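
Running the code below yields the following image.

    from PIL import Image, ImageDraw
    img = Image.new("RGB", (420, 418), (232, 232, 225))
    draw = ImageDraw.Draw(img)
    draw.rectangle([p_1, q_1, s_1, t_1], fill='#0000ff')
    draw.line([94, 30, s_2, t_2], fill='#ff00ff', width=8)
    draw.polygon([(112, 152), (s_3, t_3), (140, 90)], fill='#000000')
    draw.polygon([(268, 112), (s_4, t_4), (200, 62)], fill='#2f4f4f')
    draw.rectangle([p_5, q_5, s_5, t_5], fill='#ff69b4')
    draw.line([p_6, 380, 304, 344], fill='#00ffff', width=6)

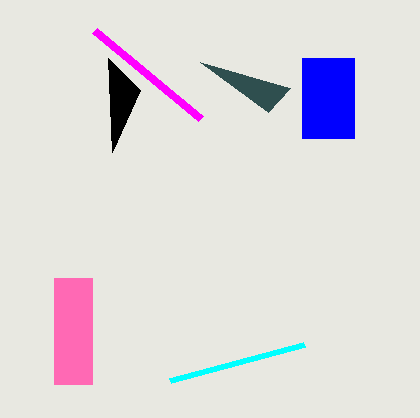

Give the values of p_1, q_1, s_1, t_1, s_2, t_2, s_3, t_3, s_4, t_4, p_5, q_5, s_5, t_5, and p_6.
p_1 = 302
q_1 = 58
s_1 = 354
t_1 = 138
s_2 = 200
t_2 = 118
s_3 = 108
t_3 = 58
s_4 = 290
t_4 = 88
p_5 = 54
q_5 = 278
s_5 = 92
t_5 = 384
p_6 = 170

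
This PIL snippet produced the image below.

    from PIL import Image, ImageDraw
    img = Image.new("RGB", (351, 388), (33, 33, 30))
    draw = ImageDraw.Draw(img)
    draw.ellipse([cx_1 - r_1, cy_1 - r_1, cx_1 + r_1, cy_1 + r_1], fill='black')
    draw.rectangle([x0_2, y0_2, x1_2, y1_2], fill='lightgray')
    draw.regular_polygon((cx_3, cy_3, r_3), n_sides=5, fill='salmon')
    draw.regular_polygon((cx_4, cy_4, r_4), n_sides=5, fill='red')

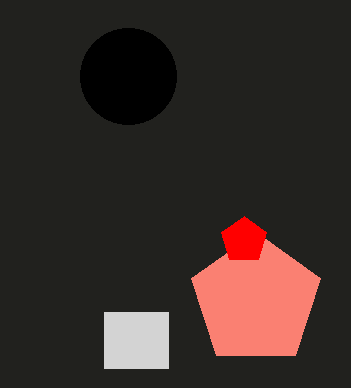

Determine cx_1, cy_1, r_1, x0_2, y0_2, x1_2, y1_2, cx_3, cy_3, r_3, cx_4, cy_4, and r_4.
cx_1 = 128; cy_1 = 76; r_1 = 48; x0_2 = 104; y0_2 = 312; x1_2 = 168; y1_2 = 368; cx_3 = 256; cy_3 = 300; r_3 = 68; cx_4 = 244; cy_4 = 240; r_4 = 24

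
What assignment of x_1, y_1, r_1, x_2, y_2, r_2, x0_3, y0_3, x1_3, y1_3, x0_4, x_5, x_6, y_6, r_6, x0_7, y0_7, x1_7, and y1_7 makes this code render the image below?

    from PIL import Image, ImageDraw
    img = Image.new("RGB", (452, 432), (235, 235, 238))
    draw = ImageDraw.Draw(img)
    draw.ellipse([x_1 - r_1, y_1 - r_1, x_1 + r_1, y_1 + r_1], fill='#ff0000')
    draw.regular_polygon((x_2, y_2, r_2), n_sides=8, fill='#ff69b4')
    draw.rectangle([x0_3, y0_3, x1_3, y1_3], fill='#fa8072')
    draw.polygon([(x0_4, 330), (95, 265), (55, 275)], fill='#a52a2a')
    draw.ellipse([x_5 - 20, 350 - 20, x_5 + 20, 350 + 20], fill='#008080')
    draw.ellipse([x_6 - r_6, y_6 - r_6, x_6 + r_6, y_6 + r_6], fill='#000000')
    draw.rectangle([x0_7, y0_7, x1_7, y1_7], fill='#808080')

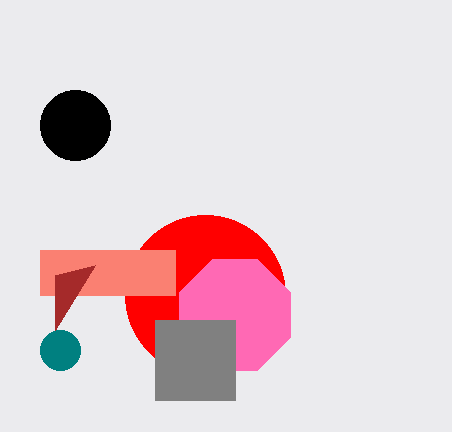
x_1 = 205; y_1 = 295; r_1 = 80; x_2 = 235; y_2 = 315; r_2 = 60; x0_3 = 40; y0_3 = 250; x1_3 = 175; y1_3 = 295; x0_4 = 55; x_5 = 60; x_6 = 75; y_6 = 125; r_6 = 35; x0_7 = 155; y0_7 = 320; x1_7 = 235; y1_7 = 400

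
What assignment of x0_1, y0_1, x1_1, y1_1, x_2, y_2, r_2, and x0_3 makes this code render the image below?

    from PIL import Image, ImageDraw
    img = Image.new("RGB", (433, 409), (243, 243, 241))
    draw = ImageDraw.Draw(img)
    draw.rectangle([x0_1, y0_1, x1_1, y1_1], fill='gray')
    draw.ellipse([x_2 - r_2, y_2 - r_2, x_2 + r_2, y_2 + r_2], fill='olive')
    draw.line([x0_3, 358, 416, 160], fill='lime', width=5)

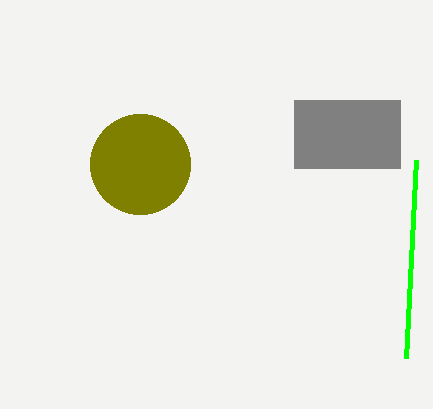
x0_1 = 294, y0_1 = 100, x1_1 = 400, y1_1 = 168, x_2 = 140, y_2 = 164, r_2 = 50, x0_3 = 406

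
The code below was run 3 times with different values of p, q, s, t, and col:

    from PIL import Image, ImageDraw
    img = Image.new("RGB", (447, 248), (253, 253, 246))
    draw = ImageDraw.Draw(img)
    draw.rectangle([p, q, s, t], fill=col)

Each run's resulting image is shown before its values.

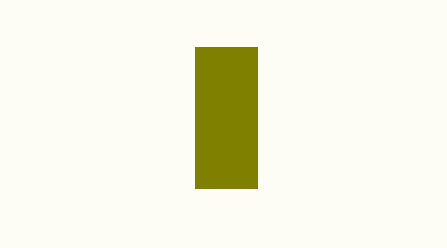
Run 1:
p = 195, q = 47, s = 257, t = 188, col = 'olive'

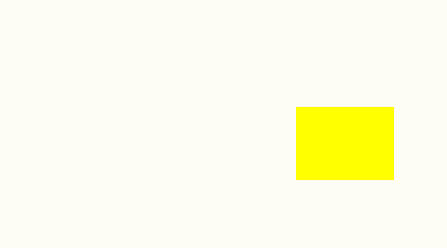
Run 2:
p = 296, q = 107, s = 393, t = 179, col = 'yellow'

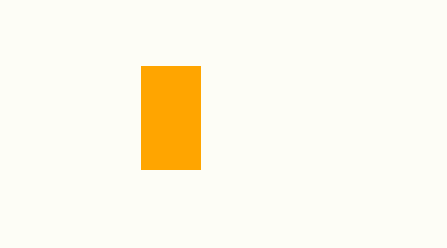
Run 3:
p = 141; q = 66; s = 200; t = 169; col = 'orange'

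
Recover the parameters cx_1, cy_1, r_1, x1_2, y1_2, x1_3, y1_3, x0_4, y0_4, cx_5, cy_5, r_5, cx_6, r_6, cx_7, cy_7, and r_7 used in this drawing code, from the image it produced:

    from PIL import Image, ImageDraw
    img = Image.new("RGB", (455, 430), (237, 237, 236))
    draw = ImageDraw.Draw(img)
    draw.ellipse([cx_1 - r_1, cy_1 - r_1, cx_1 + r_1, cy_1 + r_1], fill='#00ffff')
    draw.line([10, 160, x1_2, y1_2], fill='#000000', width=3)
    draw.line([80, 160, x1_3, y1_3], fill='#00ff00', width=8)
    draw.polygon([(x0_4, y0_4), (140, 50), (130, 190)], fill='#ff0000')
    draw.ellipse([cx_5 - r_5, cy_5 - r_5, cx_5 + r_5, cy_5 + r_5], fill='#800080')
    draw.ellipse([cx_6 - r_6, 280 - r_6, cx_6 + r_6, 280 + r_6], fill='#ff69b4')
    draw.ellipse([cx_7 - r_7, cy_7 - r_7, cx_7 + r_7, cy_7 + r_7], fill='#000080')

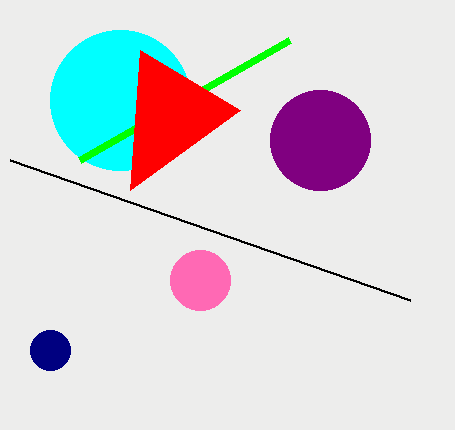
cx_1 = 120; cy_1 = 100; r_1 = 70; x1_2 = 410; y1_2 = 300; x1_3 = 290; y1_3 = 40; x0_4 = 240; y0_4 = 110; cx_5 = 320; cy_5 = 140; r_5 = 50; cx_6 = 200; r_6 = 30; cx_7 = 50; cy_7 = 350; r_7 = 20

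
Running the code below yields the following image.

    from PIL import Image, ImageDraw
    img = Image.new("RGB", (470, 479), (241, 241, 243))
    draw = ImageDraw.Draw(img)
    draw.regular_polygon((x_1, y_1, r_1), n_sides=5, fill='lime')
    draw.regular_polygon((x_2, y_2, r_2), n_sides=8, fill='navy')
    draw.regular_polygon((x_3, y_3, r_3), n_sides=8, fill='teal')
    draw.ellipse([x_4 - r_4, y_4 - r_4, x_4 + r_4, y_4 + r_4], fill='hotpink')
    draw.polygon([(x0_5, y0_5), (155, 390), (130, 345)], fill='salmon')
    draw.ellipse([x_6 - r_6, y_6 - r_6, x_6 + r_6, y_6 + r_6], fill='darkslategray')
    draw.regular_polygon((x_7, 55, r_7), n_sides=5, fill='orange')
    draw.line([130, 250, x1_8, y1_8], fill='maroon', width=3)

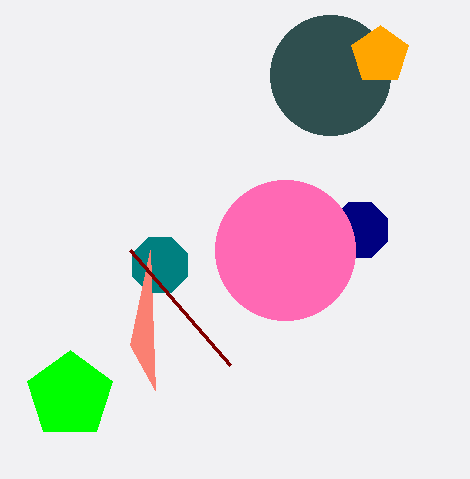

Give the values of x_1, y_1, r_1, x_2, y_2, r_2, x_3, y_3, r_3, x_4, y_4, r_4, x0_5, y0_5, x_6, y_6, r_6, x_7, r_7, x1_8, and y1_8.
x_1 = 70
y_1 = 395
r_1 = 45
x_2 = 360
y_2 = 230
r_2 = 30
x_3 = 160
y_3 = 265
r_3 = 30
x_4 = 285
y_4 = 250
r_4 = 70
x0_5 = 150
y0_5 = 250
x_6 = 330
y_6 = 75
r_6 = 60
x_7 = 380
r_7 = 30
x1_8 = 230
y1_8 = 365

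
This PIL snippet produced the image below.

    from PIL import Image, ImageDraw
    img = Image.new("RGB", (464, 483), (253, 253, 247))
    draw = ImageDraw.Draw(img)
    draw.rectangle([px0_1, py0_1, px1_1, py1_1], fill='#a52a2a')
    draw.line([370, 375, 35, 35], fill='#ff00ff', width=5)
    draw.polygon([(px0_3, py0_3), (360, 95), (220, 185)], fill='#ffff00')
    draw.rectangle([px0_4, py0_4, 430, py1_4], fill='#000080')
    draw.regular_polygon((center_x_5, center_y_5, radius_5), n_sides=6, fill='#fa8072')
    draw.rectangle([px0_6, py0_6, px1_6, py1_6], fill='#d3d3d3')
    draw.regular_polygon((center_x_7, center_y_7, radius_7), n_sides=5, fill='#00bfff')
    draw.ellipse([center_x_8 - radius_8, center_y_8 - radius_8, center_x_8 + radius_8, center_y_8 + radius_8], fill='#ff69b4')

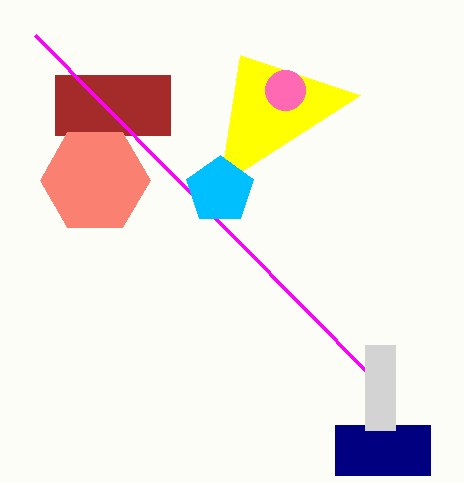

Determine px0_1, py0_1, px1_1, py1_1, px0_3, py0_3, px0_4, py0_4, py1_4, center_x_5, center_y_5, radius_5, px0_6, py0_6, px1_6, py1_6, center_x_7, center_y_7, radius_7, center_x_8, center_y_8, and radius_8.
px0_1 = 55, py0_1 = 75, px1_1 = 170, py1_1 = 135, px0_3 = 240, py0_3 = 55, px0_4 = 335, py0_4 = 425, py1_4 = 475, center_x_5 = 95, center_y_5 = 180, radius_5 = 55, px0_6 = 365, py0_6 = 345, px1_6 = 395, py1_6 = 430, center_x_7 = 220, center_y_7 = 190, radius_7 = 35, center_x_8 = 285, center_y_8 = 90, radius_8 = 20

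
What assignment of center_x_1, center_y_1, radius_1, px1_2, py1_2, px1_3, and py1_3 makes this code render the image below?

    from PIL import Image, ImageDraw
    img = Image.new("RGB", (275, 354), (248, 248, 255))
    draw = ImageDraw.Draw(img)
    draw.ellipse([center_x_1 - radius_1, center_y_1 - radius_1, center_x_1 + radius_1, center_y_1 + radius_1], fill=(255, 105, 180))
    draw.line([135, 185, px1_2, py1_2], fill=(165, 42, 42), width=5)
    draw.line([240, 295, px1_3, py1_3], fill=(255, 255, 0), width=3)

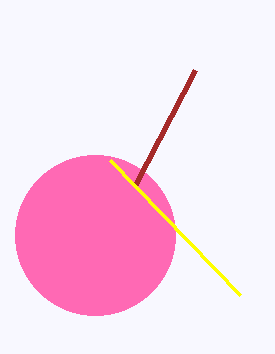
center_x_1 = 95
center_y_1 = 235
radius_1 = 80
px1_2 = 195
py1_2 = 70
px1_3 = 110
py1_3 = 160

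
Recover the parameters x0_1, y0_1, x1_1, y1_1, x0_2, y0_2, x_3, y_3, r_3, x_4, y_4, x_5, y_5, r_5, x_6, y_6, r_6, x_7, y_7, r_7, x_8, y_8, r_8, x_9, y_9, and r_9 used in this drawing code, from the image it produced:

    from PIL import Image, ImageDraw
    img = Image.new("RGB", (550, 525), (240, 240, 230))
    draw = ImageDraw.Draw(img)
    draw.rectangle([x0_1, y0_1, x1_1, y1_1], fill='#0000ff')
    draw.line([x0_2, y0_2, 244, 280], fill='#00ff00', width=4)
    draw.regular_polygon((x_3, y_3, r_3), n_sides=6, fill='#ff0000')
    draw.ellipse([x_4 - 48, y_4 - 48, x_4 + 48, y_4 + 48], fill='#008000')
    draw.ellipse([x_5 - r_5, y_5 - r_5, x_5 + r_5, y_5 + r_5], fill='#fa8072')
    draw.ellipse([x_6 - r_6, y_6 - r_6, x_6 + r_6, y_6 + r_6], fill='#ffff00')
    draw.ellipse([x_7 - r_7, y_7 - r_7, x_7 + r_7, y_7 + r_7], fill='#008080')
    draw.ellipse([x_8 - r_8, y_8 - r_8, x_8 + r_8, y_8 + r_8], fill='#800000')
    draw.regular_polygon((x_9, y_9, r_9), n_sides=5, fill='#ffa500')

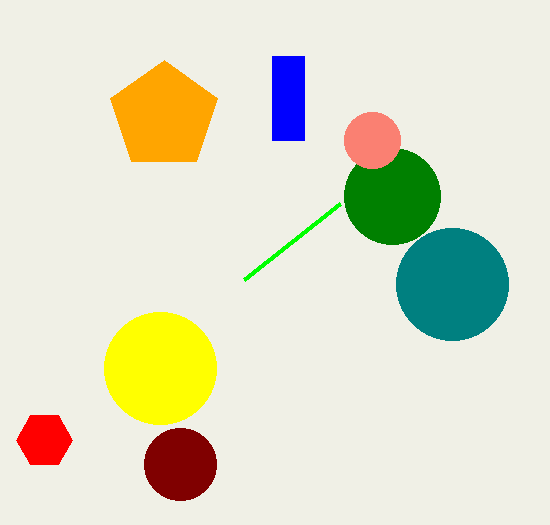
x0_1 = 272, y0_1 = 56, x1_1 = 304, y1_1 = 140, x0_2 = 340, y0_2 = 204, x_3 = 44, y_3 = 440, r_3 = 28, x_4 = 392, y_4 = 196, x_5 = 372, y_5 = 140, r_5 = 28, x_6 = 160, y_6 = 368, r_6 = 56, x_7 = 452, y_7 = 284, r_7 = 56, x_8 = 180, y_8 = 464, r_8 = 36, x_9 = 164, y_9 = 116, r_9 = 56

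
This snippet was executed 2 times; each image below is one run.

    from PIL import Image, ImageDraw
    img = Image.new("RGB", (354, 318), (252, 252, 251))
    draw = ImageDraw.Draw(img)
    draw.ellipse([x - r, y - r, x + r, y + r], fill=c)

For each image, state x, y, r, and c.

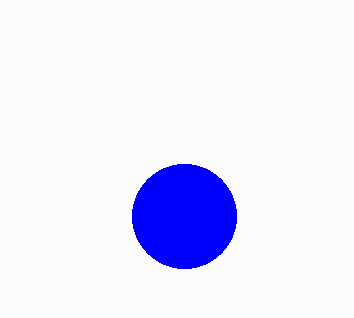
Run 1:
x = 184, y = 216, r = 52, c = 'blue'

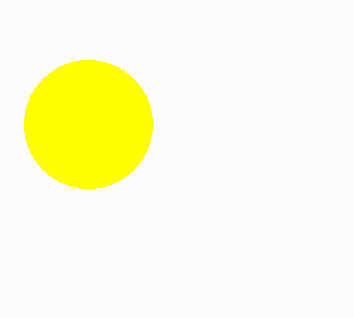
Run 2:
x = 88; y = 124; r = 64; c = 'yellow'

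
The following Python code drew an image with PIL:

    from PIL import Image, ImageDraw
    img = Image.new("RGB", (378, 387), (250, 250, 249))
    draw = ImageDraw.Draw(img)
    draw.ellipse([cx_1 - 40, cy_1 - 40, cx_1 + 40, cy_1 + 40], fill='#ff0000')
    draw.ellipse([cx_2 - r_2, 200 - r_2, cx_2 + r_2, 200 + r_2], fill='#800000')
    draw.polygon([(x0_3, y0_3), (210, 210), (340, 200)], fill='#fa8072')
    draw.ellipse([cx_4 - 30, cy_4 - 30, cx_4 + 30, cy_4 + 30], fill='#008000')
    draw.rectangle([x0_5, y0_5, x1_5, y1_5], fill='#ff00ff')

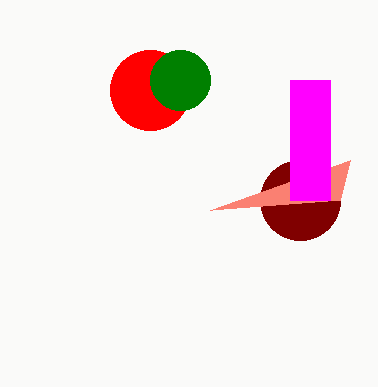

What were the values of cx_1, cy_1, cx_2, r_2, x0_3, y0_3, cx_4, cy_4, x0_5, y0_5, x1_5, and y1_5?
cx_1 = 150
cy_1 = 90
cx_2 = 300
r_2 = 40
x0_3 = 350
y0_3 = 160
cx_4 = 180
cy_4 = 80
x0_5 = 290
y0_5 = 80
x1_5 = 330
y1_5 = 200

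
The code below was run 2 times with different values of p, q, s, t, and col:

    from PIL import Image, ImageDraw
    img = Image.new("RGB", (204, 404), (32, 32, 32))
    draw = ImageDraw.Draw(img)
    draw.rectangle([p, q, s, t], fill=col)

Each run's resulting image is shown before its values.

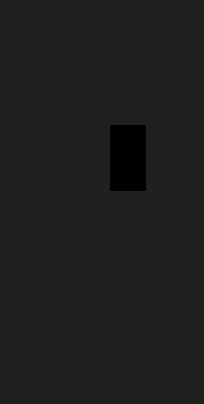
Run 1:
p = 110, q = 125, s = 145, t = 190, col = 'black'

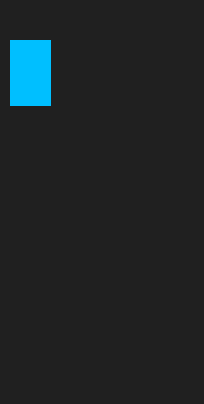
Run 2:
p = 10; q = 40; s = 50; t = 105; col = 'deepskyblue'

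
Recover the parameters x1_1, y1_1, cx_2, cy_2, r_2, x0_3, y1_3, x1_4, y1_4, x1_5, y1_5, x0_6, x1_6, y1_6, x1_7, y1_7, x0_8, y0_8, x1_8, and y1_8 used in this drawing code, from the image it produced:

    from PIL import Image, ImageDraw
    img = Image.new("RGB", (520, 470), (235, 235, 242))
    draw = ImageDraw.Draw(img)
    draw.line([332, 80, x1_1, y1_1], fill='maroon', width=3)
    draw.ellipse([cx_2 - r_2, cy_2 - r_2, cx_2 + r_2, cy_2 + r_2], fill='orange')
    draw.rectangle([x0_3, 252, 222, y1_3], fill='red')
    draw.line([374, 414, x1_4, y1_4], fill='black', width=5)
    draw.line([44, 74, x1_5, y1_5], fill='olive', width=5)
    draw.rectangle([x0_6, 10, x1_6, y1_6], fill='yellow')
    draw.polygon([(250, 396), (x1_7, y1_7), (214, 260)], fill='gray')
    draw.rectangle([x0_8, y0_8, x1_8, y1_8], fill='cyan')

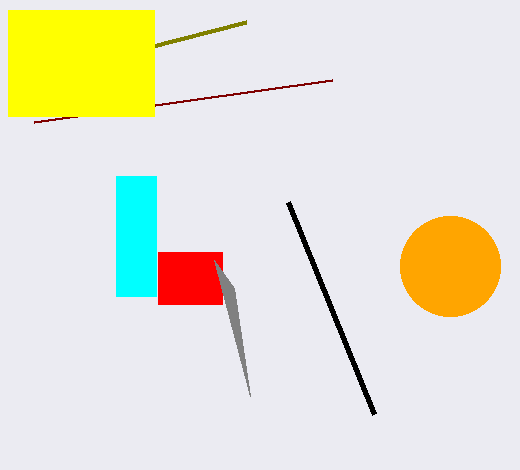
x1_1 = 34; y1_1 = 122; cx_2 = 450; cy_2 = 266; r_2 = 50; x0_3 = 158; y1_3 = 304; x1_4 = 288; y1_4 = 202; x1_5 = 246; y1_5 = 22; x0_6 = 8; x1_6 = 154; y1_6 = 116; x1_7 = 234; y1_7 = 288; x0_8 = 116; y0_8 = 176; x1_8 = 156; y1_8 = 296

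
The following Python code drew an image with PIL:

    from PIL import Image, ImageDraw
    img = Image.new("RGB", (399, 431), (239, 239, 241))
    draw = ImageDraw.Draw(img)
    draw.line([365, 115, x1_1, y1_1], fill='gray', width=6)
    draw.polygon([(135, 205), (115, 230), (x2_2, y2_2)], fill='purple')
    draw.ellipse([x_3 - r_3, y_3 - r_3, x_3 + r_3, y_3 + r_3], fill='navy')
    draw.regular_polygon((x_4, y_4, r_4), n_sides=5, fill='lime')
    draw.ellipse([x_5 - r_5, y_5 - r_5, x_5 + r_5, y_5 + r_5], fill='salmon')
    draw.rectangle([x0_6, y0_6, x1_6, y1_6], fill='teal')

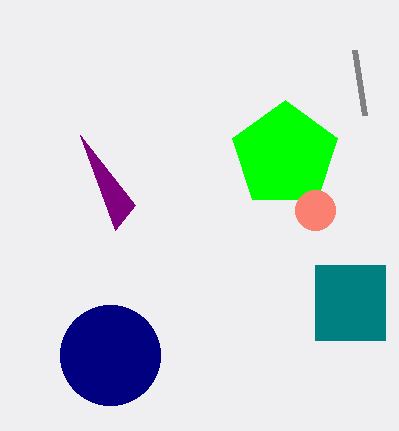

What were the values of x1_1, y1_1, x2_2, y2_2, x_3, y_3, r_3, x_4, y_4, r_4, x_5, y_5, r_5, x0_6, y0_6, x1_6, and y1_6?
x1_1 = 355
y1_1 = 50
x2_2 = 80
y2_2 = 135
x_3 = 110
y_3 = 355
r_3 = 50
x_4 = 285
y_4 = 155
r_4 = 55
x_5 = 315
y_5 = 210
r_5 = 20
x0_6 = 315
y0_6 = 265
x1_6 = 385
y1_6 = 340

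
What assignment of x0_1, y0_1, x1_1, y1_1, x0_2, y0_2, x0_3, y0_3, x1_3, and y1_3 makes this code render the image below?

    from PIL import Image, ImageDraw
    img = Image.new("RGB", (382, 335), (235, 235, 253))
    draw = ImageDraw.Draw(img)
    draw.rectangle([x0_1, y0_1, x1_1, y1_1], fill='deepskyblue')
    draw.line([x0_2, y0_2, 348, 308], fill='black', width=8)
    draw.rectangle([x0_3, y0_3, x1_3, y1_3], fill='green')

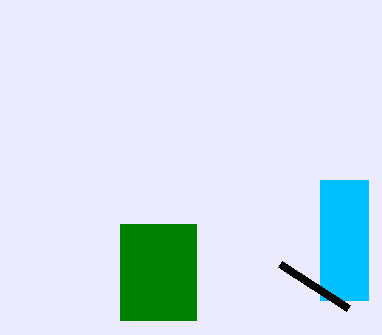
x0_1 = 320; y0_1 = 180; x1_1 = 368; y1_1 = 300; x0_2 = 280; y0_2 = 264; x0_3 = 120; y0_3 = 224; x1_3 = 196; y1_3 = 320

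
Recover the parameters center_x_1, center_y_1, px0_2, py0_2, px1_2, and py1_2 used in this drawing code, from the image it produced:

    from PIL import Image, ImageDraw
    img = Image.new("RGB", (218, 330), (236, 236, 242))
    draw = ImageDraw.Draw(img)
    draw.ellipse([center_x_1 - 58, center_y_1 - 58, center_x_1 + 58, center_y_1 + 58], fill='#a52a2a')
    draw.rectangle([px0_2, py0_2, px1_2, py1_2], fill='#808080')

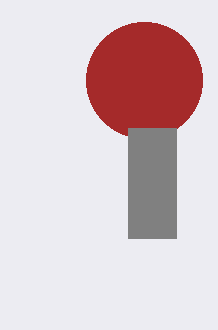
center_x_1 = 144; center_y_1 = 80; px0_2 = 128; py0_2 = 128; px1_2 = 176; py1_2 = 238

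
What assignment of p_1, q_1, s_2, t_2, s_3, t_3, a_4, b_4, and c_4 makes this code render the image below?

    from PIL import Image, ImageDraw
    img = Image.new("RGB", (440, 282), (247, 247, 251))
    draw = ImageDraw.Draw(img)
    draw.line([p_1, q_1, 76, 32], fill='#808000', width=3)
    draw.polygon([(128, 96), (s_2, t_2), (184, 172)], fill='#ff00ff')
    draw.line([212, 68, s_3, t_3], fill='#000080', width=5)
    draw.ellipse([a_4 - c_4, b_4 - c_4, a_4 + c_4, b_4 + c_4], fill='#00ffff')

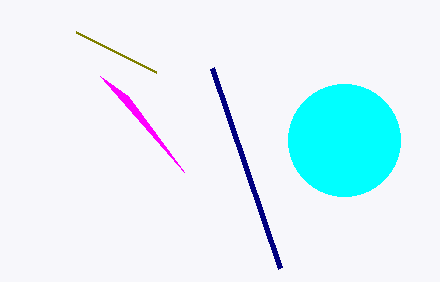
p_1 = 156
q_1 = 72
s_2 = 100
t_2 = 76
s_3 = 280
t_3 = 268
a_4 = 344
b_4 = 140
c_4 = 56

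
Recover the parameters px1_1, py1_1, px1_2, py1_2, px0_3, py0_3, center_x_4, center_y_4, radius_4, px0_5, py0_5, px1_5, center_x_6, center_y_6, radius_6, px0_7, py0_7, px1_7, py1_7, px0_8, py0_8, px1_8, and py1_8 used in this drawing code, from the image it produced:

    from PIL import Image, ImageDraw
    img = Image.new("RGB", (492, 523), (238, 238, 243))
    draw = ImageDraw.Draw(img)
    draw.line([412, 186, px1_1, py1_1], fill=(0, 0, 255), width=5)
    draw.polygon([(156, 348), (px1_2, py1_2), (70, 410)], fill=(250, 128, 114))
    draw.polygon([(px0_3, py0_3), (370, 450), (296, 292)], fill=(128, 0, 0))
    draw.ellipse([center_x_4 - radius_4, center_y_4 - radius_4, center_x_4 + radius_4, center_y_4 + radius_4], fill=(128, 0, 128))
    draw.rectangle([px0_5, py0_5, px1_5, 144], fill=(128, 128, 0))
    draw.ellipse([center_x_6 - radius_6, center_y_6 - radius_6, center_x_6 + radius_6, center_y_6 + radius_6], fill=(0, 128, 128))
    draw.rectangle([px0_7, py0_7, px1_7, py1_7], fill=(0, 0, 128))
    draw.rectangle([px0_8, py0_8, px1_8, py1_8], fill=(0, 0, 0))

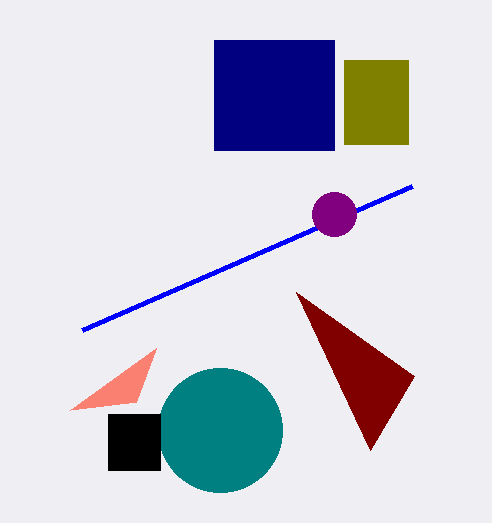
px1_1 = 82, py1_1 = 330, px1_2 = 136, py1_2 = 402, px0_3 = 414, py0_3 = 376, center_x_4 = 334, center_y_4 = 214, radius_4 = 22, px0_5 = 344, py0_5 = 60, px1_5 = 408, center_x_6 = 220, center_y_6 = 430, radius_6 = 62, px0_7 = 214, py0_7 = 40, px1_7 = 334, py1_7 = 150, px0_8 = 108, py0_8 = 414, px1_8 = 160, py1_8 = 470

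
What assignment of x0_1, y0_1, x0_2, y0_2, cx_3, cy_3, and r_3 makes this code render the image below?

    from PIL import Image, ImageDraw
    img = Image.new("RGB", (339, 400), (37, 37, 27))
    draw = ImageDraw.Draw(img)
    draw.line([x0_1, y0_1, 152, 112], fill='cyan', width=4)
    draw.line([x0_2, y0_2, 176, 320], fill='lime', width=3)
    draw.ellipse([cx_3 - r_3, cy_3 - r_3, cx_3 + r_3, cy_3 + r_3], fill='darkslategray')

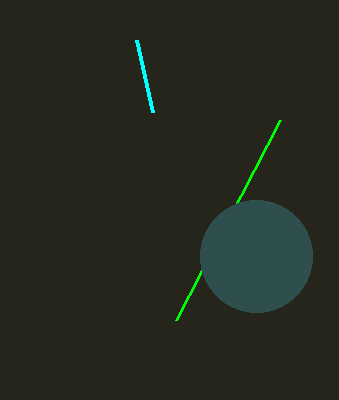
x0_1 = 136, y0_1 = 40, x0_2 = 280, y0_2 = 120, cx_3 = 256, cy_3 = 256, r_3 = 56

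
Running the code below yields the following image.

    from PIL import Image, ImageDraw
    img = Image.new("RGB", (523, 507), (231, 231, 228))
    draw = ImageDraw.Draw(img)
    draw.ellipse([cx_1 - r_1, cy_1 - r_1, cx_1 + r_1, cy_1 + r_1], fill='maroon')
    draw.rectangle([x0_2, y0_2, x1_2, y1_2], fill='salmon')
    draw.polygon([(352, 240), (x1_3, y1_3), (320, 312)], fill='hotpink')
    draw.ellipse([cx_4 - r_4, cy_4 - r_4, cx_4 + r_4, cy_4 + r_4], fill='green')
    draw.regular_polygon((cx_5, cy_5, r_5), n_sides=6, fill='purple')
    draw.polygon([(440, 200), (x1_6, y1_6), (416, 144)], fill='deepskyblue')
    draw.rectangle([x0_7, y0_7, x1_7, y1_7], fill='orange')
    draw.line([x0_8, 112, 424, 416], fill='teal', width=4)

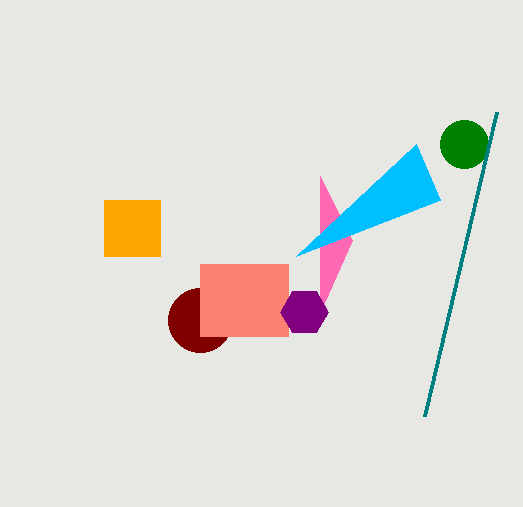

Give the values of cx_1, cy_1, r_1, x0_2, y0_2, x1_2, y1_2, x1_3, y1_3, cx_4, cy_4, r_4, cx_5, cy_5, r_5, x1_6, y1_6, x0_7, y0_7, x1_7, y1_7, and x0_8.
cx_1 = 200
cy_1 = 320
r_1 = 32
x0_2 = 200
y0_2 = 264
x1_2 = 288
y1_2 = 336
x1_3 = 320
y1_3 = 176
cx_4 = 464
cy_4 = 144
r_4 = 24
cx_5 = 304
cy_5 = 312
r_5 = 24
x1_6 = 296
y1_6 = 256
x0_7 = 104
y0_7 = 200
x1_7 = 160
y1_7 = 256
x0_8 = 496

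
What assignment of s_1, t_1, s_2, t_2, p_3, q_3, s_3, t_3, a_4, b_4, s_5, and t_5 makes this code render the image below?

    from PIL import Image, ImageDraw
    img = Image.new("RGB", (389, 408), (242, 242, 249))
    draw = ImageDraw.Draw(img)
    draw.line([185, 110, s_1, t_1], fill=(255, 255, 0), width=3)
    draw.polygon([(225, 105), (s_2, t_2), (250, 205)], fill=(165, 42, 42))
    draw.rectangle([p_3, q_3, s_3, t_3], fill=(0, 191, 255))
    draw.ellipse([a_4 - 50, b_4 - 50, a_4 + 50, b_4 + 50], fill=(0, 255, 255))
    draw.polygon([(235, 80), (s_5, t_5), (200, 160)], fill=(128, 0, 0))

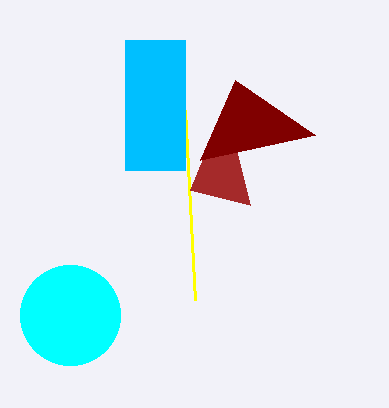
s_1 = 195; t_1 = 300; s_2 = 190; t_2 = 190; p_3 = 125; q_3 = 40; s_3 = 185; t_3 = 170; a_4 = 70; b_4 = 315; s_5 = 315; t_5 = 135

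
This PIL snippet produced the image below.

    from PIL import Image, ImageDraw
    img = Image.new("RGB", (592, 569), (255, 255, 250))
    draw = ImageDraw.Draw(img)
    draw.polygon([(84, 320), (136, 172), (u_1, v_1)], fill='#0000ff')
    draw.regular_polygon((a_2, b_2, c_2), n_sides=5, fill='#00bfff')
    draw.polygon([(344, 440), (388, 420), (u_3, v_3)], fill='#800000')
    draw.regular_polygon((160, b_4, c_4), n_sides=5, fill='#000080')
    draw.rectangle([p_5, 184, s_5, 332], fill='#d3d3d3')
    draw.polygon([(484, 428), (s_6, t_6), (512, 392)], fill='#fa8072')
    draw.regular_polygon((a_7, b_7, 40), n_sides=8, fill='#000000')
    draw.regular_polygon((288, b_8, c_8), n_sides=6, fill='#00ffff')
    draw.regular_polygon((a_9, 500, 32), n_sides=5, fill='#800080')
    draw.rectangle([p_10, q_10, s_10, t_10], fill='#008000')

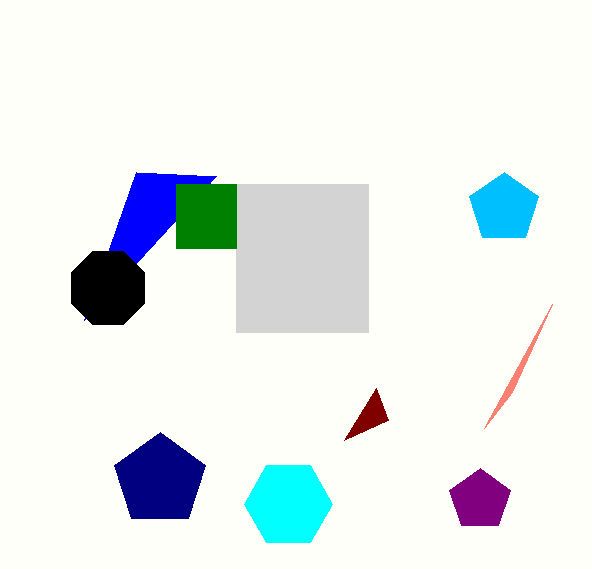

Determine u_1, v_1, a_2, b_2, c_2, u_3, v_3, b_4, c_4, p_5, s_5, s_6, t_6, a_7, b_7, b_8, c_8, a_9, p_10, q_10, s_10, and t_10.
u_1 = 216, v_1 = 176, a_2 = 504, b_2 = 208, c_2 = 36, u_3 = 376, v_3 = 388, b_4 = 480, c_4 = 48, p_5 = 236, s_5 = 368, s_6 = 552, t_6 = 304, a_7 = 108, b_7 = 288, b_8 = 504, c_8 = 44, a_9 = 480, p_10 = 176, q_10 = 184, s_10 = 236, t_10 = 248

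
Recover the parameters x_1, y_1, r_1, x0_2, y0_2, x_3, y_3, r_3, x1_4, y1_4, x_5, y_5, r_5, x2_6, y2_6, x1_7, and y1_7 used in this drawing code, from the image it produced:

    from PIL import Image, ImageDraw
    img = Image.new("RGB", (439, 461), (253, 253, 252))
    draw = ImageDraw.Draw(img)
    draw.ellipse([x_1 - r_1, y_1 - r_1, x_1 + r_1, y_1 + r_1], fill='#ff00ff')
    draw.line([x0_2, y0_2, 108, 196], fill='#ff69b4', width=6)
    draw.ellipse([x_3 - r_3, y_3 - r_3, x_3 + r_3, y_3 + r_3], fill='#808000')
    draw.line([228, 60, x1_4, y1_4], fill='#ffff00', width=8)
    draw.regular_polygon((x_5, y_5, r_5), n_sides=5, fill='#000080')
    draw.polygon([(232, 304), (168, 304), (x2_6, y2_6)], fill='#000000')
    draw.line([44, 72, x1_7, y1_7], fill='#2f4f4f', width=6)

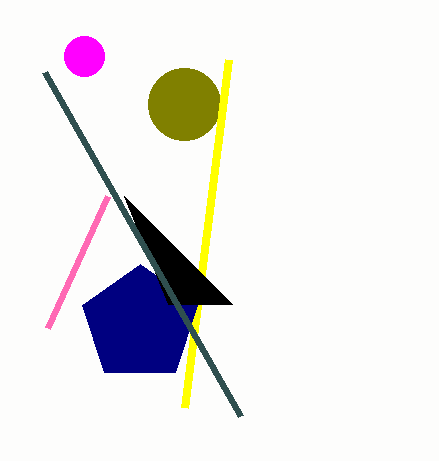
x_1 = 84; y_1 = 56; r_1 = 20; x0_2 = 48; y0_2 = 328; x_3 = 184; y_3 = 104; r_3 = 36; x1_4 = 184; y1_4 = 408; x_5 = 140; y_5 = 324; r_5 = 60; x2_6 = 124; y2_6 = 196; x1_7 = 240; y1_7 = 416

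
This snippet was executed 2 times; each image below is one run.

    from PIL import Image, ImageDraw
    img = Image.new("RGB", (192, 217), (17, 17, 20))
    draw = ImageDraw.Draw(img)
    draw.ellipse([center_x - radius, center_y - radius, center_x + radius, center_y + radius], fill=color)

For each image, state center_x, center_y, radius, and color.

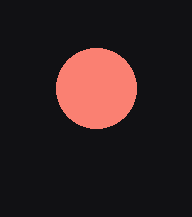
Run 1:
center_x = 96
center_y = 88
radius = 40
color = 'salmon'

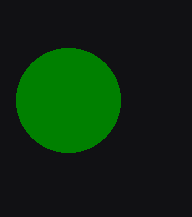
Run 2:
center_x = 68; center_y = 100; radius = 52; color = 'green'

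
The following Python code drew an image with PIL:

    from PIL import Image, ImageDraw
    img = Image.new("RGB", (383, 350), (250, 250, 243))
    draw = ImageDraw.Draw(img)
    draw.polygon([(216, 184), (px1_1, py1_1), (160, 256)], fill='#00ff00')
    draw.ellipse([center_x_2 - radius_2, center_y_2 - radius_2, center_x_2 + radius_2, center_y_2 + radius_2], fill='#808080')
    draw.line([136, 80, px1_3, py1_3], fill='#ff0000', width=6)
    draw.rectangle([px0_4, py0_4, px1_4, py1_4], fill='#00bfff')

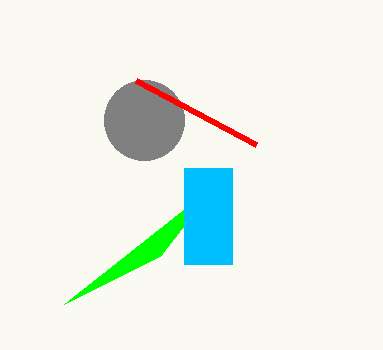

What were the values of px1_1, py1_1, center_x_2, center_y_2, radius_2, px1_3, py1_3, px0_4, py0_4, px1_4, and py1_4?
px1_1 = 64; py1_1 = 304; center_x_2 = 144; center_y_2 = 120; radius_2 = 40; px1_3 = 256; py1_3 = 144; px0_4 = 184; py0_4 = 168; px1_4 = 232; py1_4 = 264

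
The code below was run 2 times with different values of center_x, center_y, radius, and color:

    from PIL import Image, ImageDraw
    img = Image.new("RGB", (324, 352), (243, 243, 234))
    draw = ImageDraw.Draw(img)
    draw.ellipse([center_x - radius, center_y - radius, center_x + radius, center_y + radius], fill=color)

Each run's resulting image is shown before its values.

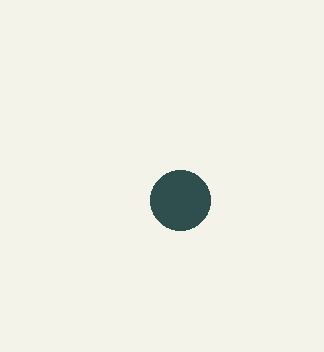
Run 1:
center_x = 180
center_y = 200
radius = 30
color = 'darkslategray'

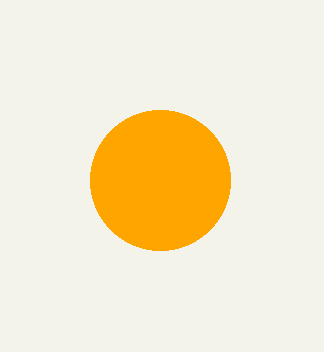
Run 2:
center_x = 160; center_y = 180; radius = 70; color = 'orange'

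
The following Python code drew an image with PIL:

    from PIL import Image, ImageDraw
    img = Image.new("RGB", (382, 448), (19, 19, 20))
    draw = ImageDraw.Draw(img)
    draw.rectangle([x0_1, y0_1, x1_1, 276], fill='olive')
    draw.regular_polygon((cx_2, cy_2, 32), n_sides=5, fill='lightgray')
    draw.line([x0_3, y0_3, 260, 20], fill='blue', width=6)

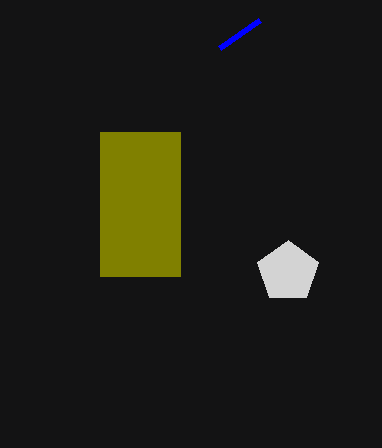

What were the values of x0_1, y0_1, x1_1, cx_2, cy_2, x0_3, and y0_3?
x0_1 = 100
y0_1 = 132
x1_1 = 180
cx_2 = 288
cy_2 = 272
x0_3 = 220
y0_3 = 48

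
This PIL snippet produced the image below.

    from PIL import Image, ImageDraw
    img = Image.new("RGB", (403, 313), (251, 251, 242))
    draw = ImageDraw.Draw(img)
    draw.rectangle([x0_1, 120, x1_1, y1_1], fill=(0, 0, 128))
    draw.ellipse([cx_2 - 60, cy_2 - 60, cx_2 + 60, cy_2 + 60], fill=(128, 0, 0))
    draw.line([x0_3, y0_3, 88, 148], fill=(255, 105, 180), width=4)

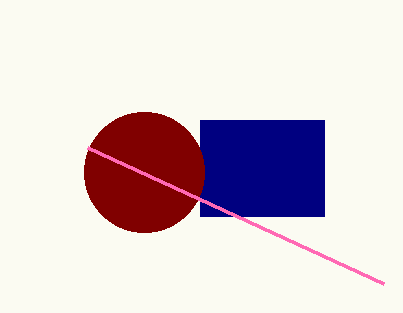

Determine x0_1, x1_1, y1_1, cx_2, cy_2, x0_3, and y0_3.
x0_1 = 200, x1_1 = 324, y1_1 = 216, cx_2 = 144, cy_2 = 172, x0_3 = 384, y0_3 = 284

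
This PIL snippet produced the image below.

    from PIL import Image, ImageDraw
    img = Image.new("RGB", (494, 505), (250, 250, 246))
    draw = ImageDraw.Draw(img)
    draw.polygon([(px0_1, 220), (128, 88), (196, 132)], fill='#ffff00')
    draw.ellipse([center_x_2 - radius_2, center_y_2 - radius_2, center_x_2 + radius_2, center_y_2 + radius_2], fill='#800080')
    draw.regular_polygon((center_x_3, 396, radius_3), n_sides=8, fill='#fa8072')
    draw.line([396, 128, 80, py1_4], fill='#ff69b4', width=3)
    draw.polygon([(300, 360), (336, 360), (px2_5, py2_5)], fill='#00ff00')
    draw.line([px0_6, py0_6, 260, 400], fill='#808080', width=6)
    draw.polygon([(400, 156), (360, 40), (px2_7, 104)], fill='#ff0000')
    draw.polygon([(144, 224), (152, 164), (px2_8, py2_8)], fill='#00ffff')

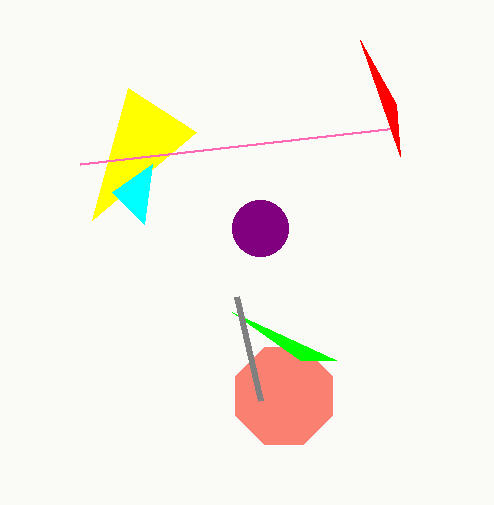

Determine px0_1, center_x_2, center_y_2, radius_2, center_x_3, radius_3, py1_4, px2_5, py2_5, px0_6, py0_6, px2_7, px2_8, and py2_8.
px0_1 = 92
center_x_2 = 260
center_y_2 = 228
radius_2 = 28
center_x_3 = 284
radius_3 = 52
py1_4 = 164
px2_5 = 232
py2_5 = 312
px0_6 = 236
py0_6 = 296
px2_7 = 396
px2_8 = 112
py2_8 = 192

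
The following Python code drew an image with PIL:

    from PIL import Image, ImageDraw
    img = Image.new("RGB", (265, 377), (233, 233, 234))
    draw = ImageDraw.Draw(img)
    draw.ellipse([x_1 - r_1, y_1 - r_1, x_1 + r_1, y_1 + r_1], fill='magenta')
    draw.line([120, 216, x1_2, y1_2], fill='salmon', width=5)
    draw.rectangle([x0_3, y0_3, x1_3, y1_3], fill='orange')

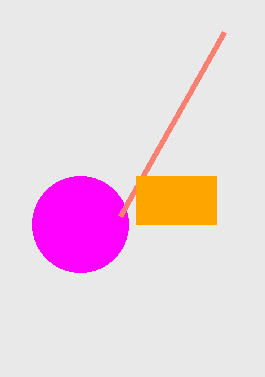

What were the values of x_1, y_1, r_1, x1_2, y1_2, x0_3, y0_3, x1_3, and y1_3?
x_1 = 80; y_1 = 224; r_1 = 48; x1_2 = 224; y1_2 = 32; x0_3 = 136; y0_3 = 176; x1_3 = 216; y1_3 = 224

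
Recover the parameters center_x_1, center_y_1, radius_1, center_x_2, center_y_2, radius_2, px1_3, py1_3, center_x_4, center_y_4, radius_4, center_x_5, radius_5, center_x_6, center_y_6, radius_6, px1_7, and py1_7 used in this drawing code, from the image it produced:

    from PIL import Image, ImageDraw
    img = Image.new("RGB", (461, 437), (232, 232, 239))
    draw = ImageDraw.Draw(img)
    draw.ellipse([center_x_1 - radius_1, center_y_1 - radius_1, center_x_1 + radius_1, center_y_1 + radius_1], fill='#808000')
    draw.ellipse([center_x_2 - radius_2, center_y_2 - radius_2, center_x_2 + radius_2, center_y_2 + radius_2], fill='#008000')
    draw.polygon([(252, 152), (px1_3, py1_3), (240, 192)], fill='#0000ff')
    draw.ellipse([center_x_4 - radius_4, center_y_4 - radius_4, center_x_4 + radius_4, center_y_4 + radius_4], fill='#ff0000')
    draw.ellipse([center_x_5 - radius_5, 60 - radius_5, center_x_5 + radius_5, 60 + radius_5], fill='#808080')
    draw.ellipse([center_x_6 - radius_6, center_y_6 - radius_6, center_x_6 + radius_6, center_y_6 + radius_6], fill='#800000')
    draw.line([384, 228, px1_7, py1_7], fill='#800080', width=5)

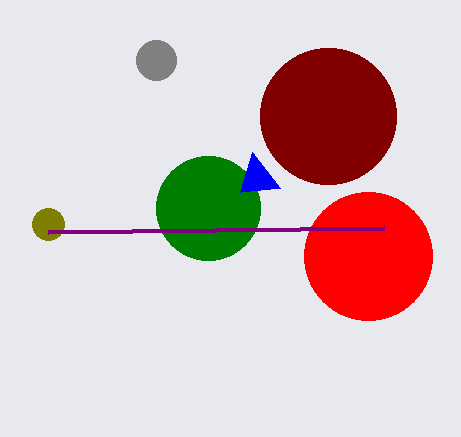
center_x_1 = 48, center_y_1 = 224, radius_1 = 16, center_x_2 = 208, center_y_2 = 208, radius_2 = 52, px1_3 = 280, py1_3 = 188, center_x_4 = 368, center_y_4 = 256, radius_4 = 64, center_x_5 = 156, radius_5 = 20, center_x_6 = 328, center_y_6 = 116, radius_6 = 68, px1_7 = 48, py1_7 = 232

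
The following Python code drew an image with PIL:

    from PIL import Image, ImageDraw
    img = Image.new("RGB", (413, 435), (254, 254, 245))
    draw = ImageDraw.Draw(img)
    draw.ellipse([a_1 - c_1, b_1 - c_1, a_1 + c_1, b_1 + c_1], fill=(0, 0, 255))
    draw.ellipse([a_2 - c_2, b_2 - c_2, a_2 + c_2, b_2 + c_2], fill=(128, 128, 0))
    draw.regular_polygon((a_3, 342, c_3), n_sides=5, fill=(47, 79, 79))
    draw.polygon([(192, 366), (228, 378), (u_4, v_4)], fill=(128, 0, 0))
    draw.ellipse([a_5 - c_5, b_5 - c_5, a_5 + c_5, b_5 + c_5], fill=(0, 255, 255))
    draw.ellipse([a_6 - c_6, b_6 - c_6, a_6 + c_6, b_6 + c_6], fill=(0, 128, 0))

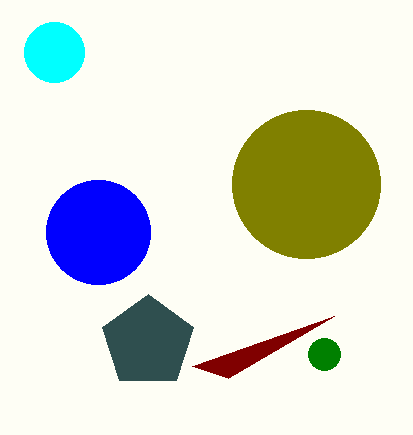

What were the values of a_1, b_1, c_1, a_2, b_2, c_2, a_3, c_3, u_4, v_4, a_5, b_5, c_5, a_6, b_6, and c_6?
a_1 = 98; b_1 = 232; c_1 = 52; a_2 = 306; b_2 = 184; c_2 = 74; a_3 = 148; c_3 = 48; u_4 = 334; v_4 = 316; a_5 = 54; b_5 = 52; c_5 = 30; a_6 = 324; b_6 = 354; c_6 = 16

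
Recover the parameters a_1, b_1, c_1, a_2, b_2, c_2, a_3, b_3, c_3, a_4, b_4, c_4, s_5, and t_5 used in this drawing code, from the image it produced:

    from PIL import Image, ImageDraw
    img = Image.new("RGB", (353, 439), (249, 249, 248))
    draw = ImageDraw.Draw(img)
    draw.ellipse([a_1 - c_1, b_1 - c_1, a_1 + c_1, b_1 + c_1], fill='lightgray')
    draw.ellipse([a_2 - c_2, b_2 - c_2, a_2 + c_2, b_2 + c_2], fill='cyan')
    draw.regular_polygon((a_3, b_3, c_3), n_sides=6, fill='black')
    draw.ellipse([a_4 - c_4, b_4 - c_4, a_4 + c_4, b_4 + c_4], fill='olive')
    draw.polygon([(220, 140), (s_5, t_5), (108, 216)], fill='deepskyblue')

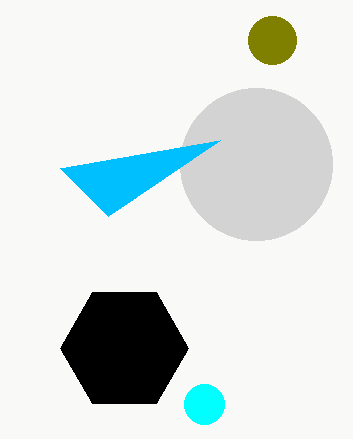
a_1 = 256, b_1 = 164, c_1 = 76, a_2 = 204, b_2 = 404, c_2 = 20, a_3 = 124, b_3 = 348, c_3 = 64, a_4 = 272, b_4 = 40, c_4 = 24, s_5 = 60, t_5 = 168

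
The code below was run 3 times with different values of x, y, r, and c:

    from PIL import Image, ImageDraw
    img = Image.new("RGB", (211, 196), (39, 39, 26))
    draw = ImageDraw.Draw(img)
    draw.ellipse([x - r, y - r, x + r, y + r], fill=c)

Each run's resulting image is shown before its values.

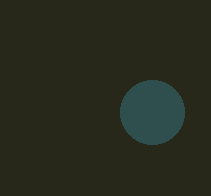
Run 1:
x = 152, y = 112, r = 32, c = 'darkslategray'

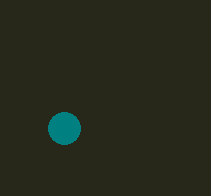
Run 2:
x = 64; y = 128; r = 16; c = 'teal'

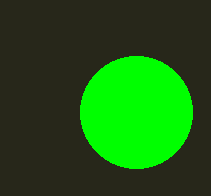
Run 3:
x = 136; y = 112; r = 56; c = 'lime'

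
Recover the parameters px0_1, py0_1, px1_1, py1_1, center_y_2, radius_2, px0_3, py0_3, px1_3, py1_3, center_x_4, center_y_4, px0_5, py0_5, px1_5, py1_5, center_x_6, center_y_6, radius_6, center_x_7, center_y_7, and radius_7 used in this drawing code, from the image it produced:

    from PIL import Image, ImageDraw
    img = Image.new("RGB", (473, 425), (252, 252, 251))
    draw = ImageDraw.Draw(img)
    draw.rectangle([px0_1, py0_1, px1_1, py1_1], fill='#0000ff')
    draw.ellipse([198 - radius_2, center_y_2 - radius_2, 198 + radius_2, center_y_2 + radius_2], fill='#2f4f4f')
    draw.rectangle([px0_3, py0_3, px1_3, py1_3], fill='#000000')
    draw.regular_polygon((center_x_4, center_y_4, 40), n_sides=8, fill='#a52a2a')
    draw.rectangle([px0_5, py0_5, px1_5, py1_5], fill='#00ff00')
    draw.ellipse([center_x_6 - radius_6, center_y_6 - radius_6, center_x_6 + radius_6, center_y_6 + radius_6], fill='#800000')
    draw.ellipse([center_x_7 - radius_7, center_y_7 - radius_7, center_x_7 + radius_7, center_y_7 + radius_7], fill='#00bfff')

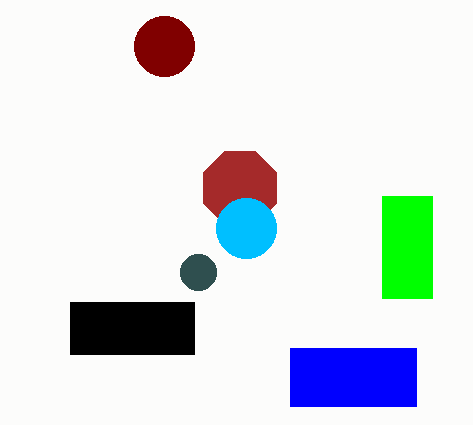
px0_1 = 290; py0_1 = 348; px1_1 = 416; py1_1 = 406; center_y_2 = 272; radius_2 = 18; px0_3 = 70; py0_3 = 302; px1_3 = 194; py1_3 = 354; center_x_4 = 240; center_y_4 = 188; px0_5 = 382; py0_5 = 196; px1_5 = 432; py1_5 = 298; center_x_6 = 164; center_y_6 = 46; radius_6 = 30; center_x_7 = 246; center_y_7 = 228; radius_7 = 30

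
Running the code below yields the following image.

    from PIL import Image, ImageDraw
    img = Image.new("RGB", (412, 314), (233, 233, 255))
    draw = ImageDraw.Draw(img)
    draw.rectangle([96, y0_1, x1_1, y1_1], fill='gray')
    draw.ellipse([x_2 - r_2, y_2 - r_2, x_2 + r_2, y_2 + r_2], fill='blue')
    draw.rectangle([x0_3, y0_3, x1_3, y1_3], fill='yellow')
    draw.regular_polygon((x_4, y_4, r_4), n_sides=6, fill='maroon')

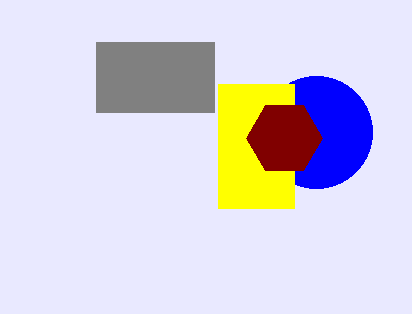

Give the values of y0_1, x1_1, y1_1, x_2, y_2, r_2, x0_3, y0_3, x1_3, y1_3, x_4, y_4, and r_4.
y0_1 = 42
x1_1 = 214
y1_1 = 112
x_2 = 316
y_2 = 132
r_2 = 56
x0_3 = 218
y0_3 = 84
x1_3 = 294
y1_3 = 208
x_4 = 284
y_4 = 138
r_4 = 38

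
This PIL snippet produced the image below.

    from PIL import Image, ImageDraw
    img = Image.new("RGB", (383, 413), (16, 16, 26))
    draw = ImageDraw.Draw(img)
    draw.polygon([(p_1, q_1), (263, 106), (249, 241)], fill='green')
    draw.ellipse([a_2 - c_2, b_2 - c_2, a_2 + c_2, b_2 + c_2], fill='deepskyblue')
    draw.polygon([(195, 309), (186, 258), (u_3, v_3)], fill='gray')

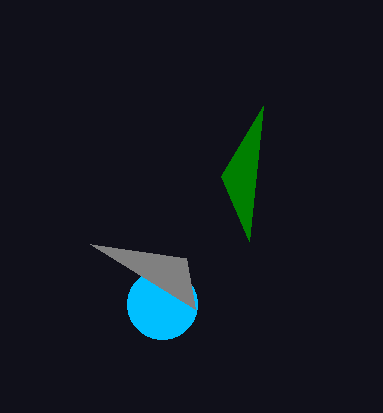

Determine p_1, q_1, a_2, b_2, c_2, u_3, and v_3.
p_1 = 221; q_1 = 176; a_2 = 162; b_2 = 304; c_2 = 35; u_3 = 90; v_3 = 244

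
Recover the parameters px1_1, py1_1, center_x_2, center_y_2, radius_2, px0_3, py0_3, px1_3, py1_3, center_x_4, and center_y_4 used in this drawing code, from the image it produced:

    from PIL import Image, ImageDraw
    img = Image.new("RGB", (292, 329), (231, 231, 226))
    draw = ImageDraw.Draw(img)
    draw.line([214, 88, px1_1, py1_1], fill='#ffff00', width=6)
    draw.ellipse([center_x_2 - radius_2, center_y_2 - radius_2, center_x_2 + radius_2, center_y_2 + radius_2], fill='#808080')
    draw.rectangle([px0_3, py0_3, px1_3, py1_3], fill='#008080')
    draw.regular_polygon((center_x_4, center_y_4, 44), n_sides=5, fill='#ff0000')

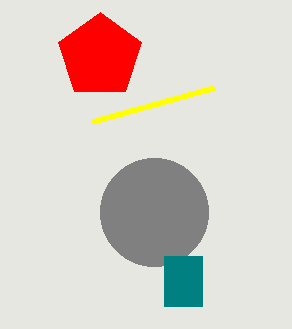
px1_1 = 92, py1_1 = 122, center_x_2 = 154, center_y_2 = 212, radius_2 = 54, px0_3 = 164, py0_3 = 256, px1_3 = 202, py1_3 = 306, center_x_4 = 100, center_y_4 = 56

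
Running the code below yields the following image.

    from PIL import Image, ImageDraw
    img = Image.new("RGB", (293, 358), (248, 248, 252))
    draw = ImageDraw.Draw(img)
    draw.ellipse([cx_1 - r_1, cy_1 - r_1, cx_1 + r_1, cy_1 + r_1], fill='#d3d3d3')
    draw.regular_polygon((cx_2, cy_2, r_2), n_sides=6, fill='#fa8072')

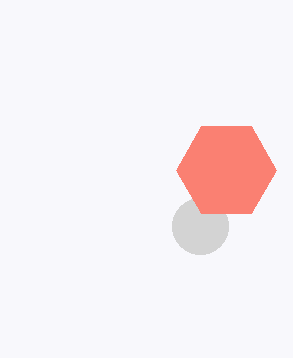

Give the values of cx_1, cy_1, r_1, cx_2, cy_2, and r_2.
cx_1 = 200; cy_1 = 226; r_1 = 28; cx_2 = 226; cy_2 = 170; r_2 = 50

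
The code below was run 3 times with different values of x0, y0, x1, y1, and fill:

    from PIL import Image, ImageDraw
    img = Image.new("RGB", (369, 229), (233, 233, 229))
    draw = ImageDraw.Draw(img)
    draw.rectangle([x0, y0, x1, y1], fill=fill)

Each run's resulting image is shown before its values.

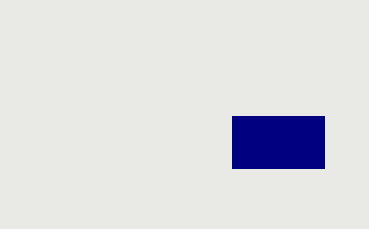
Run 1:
x0 = 232; y0 = 116; x1 = 324; y1 = 168; fill = 'navy'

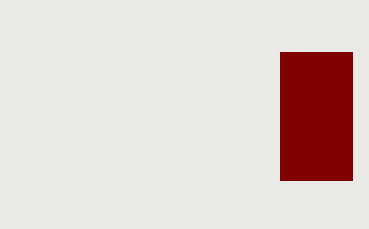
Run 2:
x0 = 280
y0 = 52
x1 = 352
y1 = 180
fill = 'maroon'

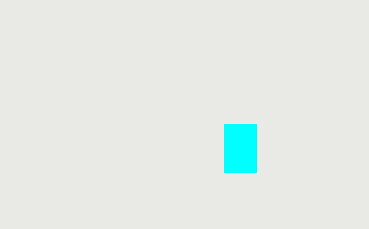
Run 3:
x0 = 224
y0 = 124
x1 = 256
y1 = 172
fill = 'cyan'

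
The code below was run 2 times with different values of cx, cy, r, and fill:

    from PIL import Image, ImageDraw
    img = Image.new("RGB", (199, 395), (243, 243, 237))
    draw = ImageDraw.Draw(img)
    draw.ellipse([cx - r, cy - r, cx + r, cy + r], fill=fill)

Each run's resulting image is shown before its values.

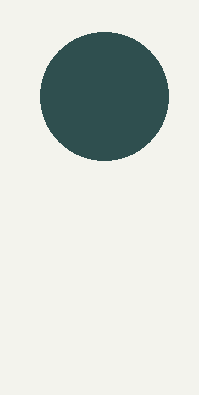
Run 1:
cx = 104
cy = 96
r = 64
fill = 'darkslategray'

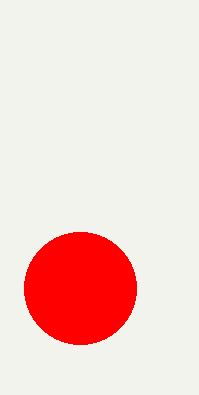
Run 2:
cx = 80; cy = 288; r = 56; fill = 'red'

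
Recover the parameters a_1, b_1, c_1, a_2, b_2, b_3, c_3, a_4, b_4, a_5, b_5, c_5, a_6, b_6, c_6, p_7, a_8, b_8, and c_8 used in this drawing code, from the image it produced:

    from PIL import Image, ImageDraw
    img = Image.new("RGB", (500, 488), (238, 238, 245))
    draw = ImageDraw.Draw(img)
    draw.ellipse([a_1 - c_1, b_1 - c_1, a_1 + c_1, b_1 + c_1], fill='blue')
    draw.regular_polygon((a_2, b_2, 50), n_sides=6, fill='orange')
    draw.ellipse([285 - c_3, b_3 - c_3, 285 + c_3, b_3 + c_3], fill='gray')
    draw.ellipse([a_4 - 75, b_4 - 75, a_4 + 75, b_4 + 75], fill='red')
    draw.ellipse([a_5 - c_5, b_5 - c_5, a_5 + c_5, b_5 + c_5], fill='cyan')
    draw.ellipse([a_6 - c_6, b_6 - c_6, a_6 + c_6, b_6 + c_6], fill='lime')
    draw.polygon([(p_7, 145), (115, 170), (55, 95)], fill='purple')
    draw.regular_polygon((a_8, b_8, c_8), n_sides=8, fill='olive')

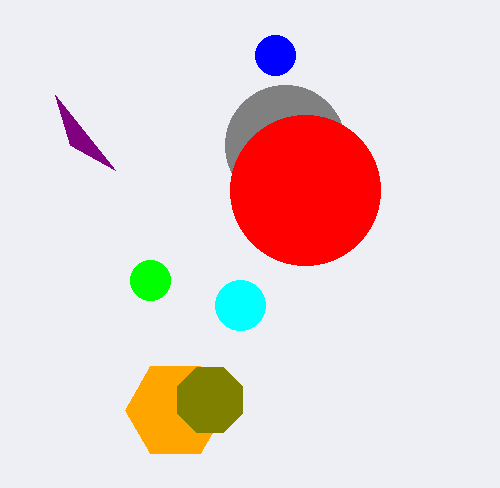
a_1 = 275, b_1 = 55, c_1 = 20, a_2 = 175, b_2 = 410, b_3 = 145, c_3 = 60, a_4 = 305, b_4 = 190, a_5 = 240, b_5 = 305, c_5 = 25, a_6 = 150, b_6 = 280, c_6 = 20, p_7 = 70, a_8 = 210, b_8 = 400, c_8 = 35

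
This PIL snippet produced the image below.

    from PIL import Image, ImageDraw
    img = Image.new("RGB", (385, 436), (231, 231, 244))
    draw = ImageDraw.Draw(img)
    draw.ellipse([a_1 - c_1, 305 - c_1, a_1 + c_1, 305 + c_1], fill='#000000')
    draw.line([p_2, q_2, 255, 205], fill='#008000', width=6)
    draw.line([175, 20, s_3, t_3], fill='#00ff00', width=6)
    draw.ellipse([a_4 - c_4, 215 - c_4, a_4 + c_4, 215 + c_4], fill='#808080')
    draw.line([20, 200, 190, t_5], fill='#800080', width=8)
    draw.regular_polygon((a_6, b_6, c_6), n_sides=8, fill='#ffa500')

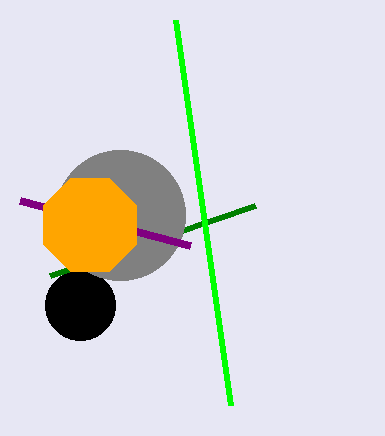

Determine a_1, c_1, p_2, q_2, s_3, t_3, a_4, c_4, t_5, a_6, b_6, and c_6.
a_1 = 80
c_1 = 35
p_2 = 50
q_2 = 275
s_3 = 230
t_3 = 405
a_4 = 120
c_4 = 65
t_5 = 245
a_6 = 90
b_6 = 225
c_6 = 50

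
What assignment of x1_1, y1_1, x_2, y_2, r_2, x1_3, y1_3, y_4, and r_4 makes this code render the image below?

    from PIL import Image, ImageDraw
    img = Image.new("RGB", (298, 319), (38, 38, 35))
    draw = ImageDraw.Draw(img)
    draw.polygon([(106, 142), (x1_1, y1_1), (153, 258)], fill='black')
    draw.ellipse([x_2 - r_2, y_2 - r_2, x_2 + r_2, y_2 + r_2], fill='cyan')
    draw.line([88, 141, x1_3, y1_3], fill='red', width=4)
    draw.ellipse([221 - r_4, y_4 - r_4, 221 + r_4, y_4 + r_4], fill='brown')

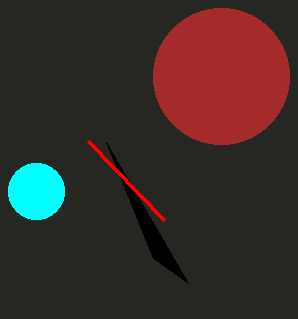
x1_1 = 188, y1_1 = 283, x_2 = 36, y_2 = 191, r_2 = 28, x1_3 = 164, y1_3 = 220, y_4 = 76, r_4 = 68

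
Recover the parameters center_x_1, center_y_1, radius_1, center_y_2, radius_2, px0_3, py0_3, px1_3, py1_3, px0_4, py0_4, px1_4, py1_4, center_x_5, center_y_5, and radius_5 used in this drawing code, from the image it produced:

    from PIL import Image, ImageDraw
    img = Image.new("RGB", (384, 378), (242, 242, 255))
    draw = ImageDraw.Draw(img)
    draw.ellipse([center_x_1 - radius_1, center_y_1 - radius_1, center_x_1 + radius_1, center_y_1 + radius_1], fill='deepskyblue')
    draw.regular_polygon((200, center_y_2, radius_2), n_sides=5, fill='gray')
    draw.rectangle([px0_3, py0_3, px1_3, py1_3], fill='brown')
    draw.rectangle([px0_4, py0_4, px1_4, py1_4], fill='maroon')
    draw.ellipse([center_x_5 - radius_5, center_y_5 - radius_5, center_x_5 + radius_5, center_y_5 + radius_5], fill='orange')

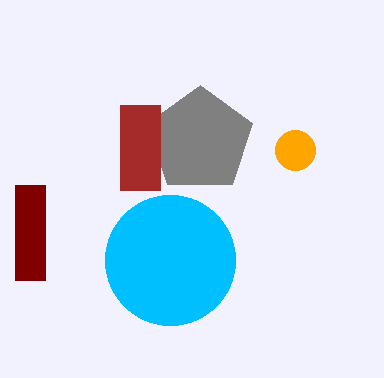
center_x_1 = 170
center_y_1 = 260
radius_1 = 65
center_y_2 = 140
radius_2 = 55
px0_3 = 120
py0_3 = 105
px1_3 = 160
py1_3 = 190
px0_4 = 15
py0_4 = 185
px1_4 = 45
py1_4 = 280
center_x_5 = 295
center_y_5 = 150
radius_5 = 20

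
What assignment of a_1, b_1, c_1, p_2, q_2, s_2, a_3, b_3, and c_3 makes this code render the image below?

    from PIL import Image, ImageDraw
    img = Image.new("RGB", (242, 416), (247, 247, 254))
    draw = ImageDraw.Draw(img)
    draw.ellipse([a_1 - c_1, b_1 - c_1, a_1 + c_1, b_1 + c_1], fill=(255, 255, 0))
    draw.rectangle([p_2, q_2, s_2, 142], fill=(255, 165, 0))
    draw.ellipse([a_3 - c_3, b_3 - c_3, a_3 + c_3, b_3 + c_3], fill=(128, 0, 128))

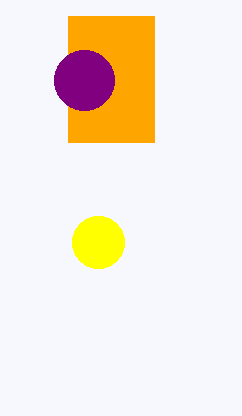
a_1 = 98; b_1 = 242; c_1 = 26; p_2 = 68; q_2 = 16; s_2 = 154; a_3 = 84; b_3 = 80; c_3 = 30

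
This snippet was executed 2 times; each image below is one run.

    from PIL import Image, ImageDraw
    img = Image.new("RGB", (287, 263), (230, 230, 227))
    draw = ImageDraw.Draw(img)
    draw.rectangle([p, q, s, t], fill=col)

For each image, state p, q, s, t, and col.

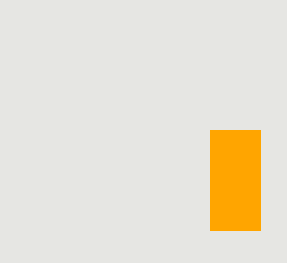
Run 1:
p = 210; q = 130; s = 260; t = 230; col = 'orange'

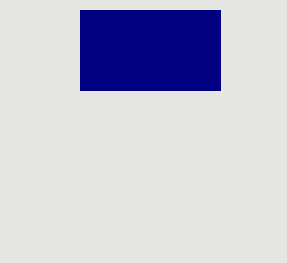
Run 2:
p = 80; q = 10; s = 220; t = 90; col = 'navy'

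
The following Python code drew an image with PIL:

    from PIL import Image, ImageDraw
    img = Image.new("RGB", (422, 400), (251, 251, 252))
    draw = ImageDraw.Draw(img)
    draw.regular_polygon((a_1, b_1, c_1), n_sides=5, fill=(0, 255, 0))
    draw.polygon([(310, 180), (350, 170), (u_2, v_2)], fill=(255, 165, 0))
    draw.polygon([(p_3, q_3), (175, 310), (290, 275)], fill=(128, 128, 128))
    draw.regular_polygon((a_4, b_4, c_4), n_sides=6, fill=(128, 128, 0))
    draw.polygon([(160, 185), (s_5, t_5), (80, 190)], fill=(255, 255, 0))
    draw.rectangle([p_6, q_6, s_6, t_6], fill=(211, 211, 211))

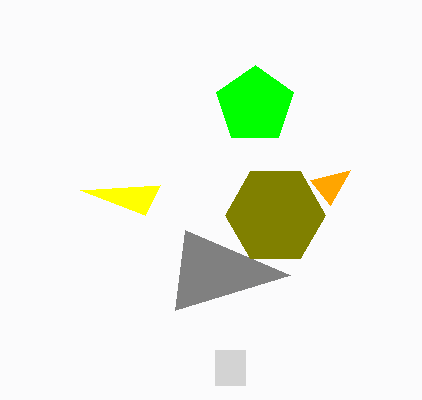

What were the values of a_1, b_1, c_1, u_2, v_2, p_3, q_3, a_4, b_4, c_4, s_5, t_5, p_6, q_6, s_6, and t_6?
a_1 = 255
b_1 = 105
c_1 = 40
u_2 = 330
v_2 = 205
p_3 = 185
q_3 = 230
a_4 = 275
b_4 = 215
c_4 = 50
s_5 = 145
t_5 = 215
p_6 = 215
q_6 = 350
s_6 = 245
t_6 = 385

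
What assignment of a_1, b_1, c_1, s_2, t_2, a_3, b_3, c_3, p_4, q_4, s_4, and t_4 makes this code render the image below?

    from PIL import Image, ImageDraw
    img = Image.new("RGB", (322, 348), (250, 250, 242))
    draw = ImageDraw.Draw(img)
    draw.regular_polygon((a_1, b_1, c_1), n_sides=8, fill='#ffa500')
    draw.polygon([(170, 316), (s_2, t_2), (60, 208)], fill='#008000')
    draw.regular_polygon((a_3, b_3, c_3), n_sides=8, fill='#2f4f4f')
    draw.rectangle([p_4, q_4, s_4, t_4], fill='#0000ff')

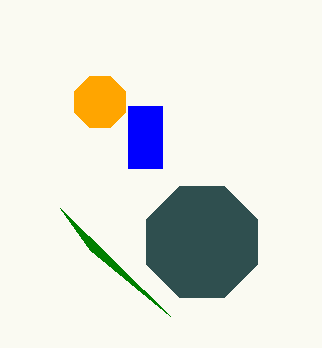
a_1 = 100; b_1 = 102; c_1 = 28; s_2 = 90; t_2 = 250; a_3 = 202; b_3 = 242; c_3 = 60; p_4 = 128; q_4 = 106; s_4 = 162; t_4 = 168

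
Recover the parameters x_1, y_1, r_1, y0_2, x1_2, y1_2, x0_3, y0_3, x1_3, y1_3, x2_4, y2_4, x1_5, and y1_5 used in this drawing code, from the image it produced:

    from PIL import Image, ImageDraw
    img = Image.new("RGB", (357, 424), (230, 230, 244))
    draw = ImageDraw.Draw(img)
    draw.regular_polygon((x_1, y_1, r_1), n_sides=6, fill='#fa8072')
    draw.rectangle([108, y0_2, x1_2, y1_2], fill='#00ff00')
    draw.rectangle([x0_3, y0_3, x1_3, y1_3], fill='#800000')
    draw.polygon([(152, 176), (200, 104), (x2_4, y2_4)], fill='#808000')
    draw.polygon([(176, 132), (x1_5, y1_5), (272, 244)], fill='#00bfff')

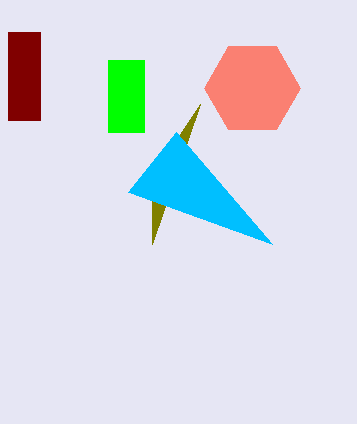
x_1 = 252
y_1 = 88
r_1 = 48
y0_2 = 60
x1_2 = 144
y1_2 = 132
x0_3 = 8
y0_3 = 32
x1_3 = 40
y1_3 = 120
x2_4 = 152
y2_4 = 244
x1_5 = 128
y1_5 = 192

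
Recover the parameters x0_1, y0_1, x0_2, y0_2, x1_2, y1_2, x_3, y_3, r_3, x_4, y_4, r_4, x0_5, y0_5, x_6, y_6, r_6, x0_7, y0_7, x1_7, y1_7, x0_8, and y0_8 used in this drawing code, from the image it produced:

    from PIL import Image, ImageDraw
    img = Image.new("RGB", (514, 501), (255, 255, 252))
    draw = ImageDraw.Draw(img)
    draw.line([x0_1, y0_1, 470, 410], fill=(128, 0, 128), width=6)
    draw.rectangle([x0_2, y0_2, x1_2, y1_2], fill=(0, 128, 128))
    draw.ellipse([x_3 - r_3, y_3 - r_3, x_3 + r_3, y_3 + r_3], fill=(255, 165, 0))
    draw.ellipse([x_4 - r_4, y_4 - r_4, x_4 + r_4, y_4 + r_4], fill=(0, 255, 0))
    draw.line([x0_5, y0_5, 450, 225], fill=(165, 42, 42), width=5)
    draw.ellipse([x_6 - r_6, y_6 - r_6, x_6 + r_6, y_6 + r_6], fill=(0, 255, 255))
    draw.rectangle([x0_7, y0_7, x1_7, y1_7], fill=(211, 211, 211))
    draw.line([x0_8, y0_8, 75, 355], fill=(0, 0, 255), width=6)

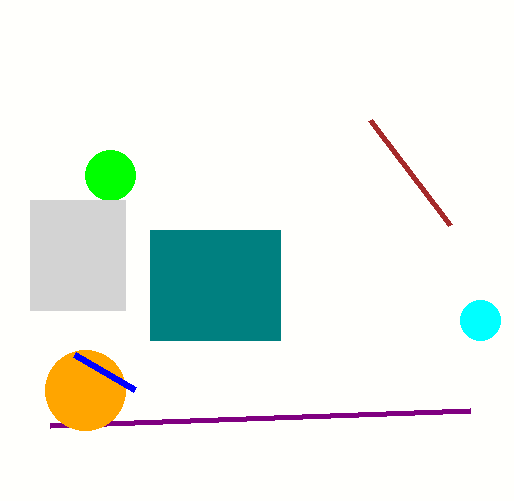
x0_1 = 50
y0_1 = 425
x0_2 = 150
y0_2 = 230
x1_2 = 280
y1_2 = 340
x_3 = 85
y_3 = 390
r_3 = 40
x_4 = 110
y_4 = 175
r_4 = 25
x0_5 = 370
y0_5 = 120
x_6 = 480
y_6 = 320
r_6 = 20
x0_7 = 30
y0_7 = 200
x1_7 = 125
y1_7 = 310
x0_8 = 135
y0_8 = 390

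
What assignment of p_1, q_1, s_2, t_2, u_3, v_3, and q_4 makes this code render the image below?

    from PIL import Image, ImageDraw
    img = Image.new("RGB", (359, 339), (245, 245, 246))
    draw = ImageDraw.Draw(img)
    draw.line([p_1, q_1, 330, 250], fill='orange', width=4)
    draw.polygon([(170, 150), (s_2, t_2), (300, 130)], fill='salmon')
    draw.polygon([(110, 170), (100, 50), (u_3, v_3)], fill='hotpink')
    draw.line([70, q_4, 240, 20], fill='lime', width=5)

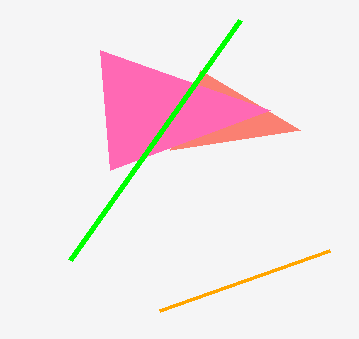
p_1 = 160
q_1 = 310
s_2 = 200
t_2 = 70
u_3 = 270
v_3 = 110
q_4 = 260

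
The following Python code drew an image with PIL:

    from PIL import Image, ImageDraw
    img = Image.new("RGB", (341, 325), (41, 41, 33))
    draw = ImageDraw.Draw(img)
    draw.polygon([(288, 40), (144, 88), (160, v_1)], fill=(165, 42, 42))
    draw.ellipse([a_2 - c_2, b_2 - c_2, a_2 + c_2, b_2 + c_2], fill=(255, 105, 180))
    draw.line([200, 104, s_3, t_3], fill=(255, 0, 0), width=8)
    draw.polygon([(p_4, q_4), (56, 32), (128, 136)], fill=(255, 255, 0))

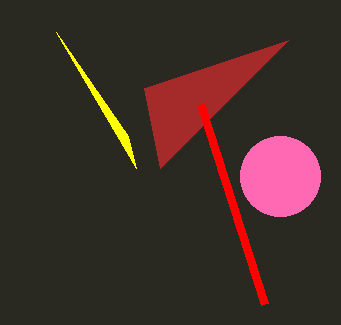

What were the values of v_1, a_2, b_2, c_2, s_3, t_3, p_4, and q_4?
v_1 = 168, a_2 = 280, b_2 = 176, c_2 = 40, s_3 = 264, t_3 = 304, p_4 = 136, q_4 = 168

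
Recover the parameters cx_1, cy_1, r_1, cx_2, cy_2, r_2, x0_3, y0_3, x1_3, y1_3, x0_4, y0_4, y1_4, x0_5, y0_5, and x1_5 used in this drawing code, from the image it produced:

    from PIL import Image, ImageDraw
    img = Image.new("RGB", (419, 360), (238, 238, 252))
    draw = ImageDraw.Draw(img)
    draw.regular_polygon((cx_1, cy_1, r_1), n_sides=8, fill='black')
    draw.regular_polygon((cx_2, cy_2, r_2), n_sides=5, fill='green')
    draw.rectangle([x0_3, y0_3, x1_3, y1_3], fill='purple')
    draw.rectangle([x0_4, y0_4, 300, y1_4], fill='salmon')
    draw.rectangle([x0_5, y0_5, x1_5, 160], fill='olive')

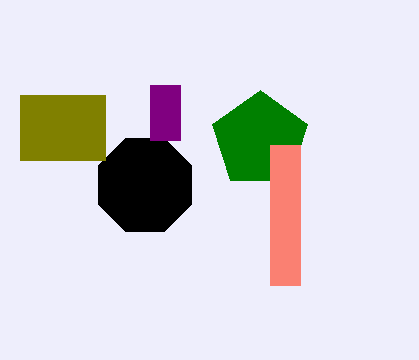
cx_1 = 145
cy_1 = 185
r_1 = 50
cx_2 = 260
cy_2 = 140
r_2 = 50
x0_3 = 150
y0_3 = 85
x1_3 = 180
y1_3 = 140
x0_4 = 270
y0_4 = 145
y1_4 = 285
x0_5 = 20
y0_5 = 95
x1_5 = 105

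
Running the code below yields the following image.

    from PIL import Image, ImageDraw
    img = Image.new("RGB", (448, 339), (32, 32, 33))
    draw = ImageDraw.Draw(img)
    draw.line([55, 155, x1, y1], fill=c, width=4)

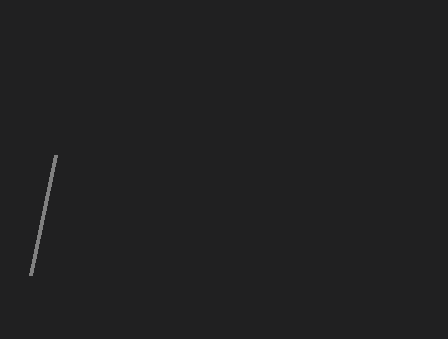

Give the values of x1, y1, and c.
x1 = 30, y1 = 275, c = 'gray'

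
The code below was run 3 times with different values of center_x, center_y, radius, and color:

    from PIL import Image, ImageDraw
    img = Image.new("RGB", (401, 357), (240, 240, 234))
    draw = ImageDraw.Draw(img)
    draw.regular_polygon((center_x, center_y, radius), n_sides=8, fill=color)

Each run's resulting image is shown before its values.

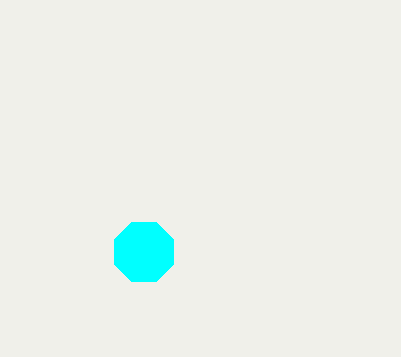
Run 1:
center_x = 144, center_y = 252, radius = 32, color = 'cyan'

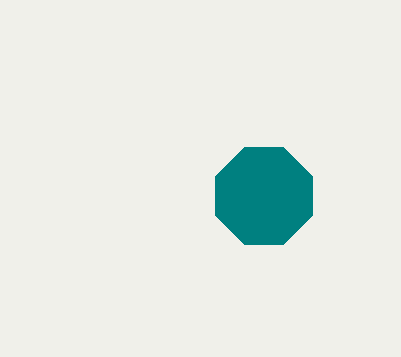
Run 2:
center_x = 264, center_y = 196, radius = 52, color = 'teal'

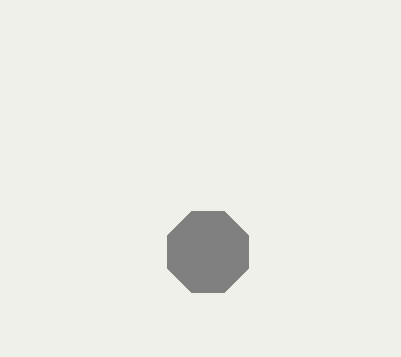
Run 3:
center_x = 208, center_y = 252, radius = 44, color = 'gray'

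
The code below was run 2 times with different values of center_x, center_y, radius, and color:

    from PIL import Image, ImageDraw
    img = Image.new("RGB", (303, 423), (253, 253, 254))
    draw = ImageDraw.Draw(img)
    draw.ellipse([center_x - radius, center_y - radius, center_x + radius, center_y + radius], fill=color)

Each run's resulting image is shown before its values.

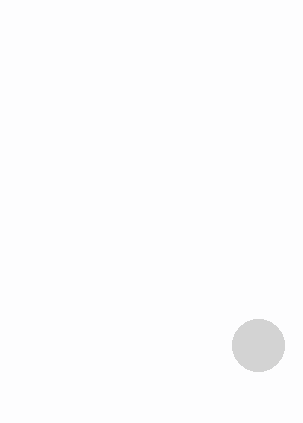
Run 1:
center_x = 258; center_y = 345; radius = 26; color = 'lightgray'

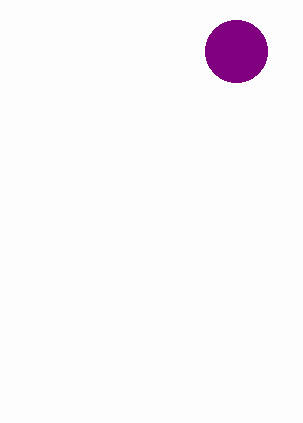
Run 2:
center_x = 236; center_y = 51; radius = 31; color = 'purple'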